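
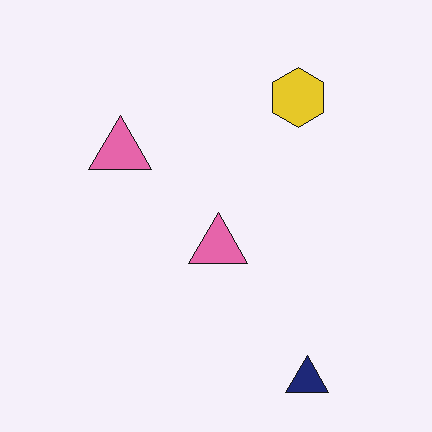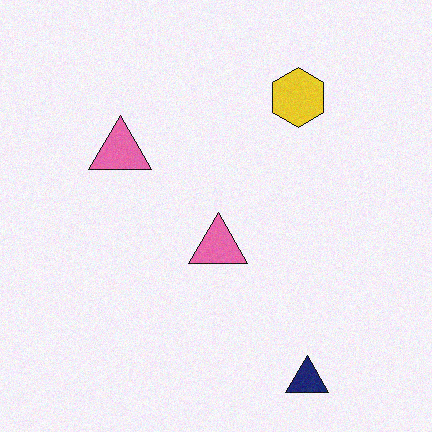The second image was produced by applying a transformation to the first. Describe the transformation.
The second image is the first degraded with light additive noise.

Random speckle covers the whole image, including the flat background.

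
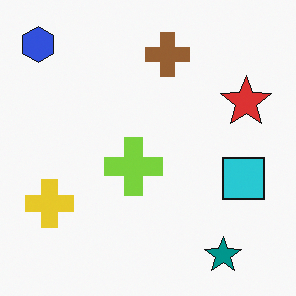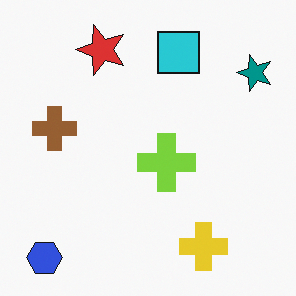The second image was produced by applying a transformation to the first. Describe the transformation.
The transformation is: rotated 90° counter-clockwise.

The blue hexagon sits in the top-left of the first image and the bottom-left of the second — consistent with a whole-image 90° counter-clockwise rotation.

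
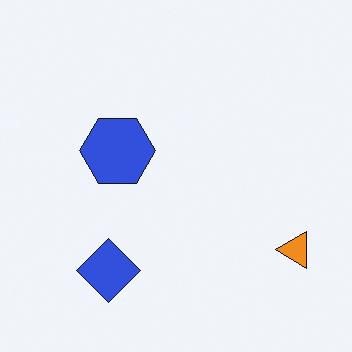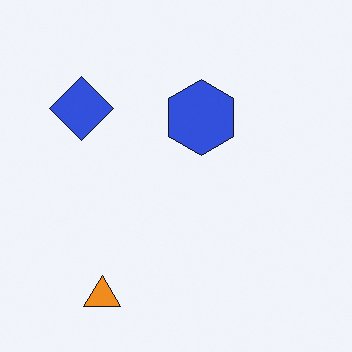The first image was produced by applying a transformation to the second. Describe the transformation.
Rotated 90° counter-clockwise.

The orange triangle sits in the bottom-left of the second image and the bottom-right of the first — consistent with a whole-image 90° counter-clockwise rotation.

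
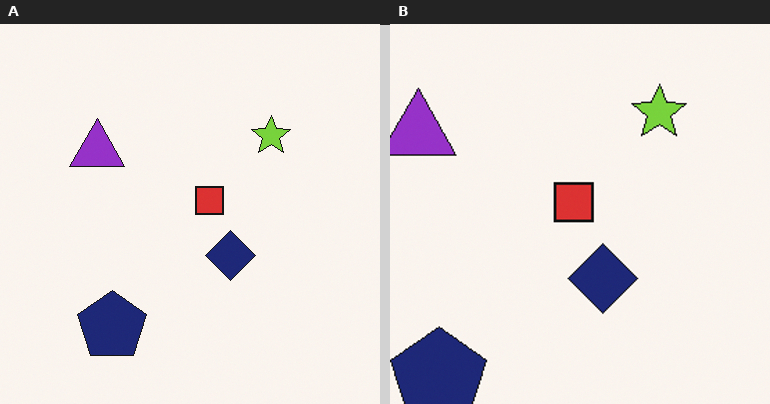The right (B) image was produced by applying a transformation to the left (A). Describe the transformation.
The image was cropped slightly and scaled back up.

The visible shapes are larger and the field of view is narrower; shapes near the original edges may be partly or wholly outside the frame — a crop-and-rescale.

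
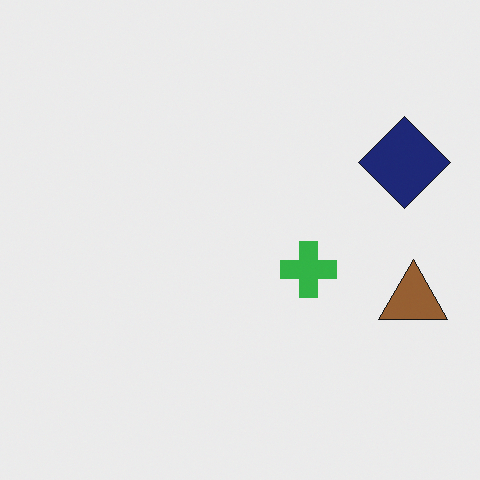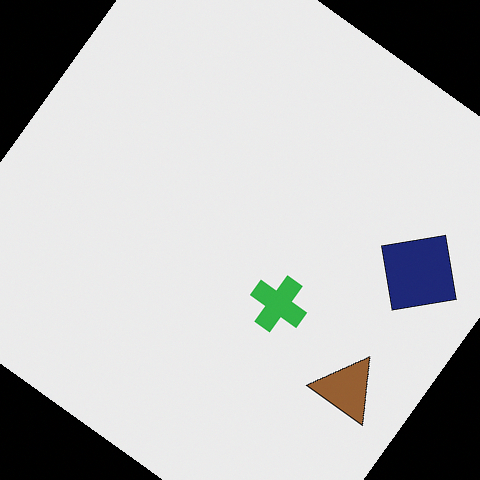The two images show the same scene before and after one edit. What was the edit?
The transformation is: rotated clockwise by a large amount — several tens of degrees.

Every shape is tilted by the same angle and the image corners show triangular fill wedges — a whole-image rotation by a non-right angle.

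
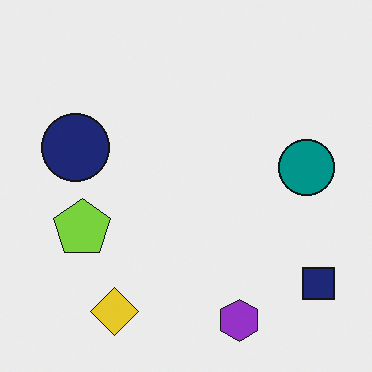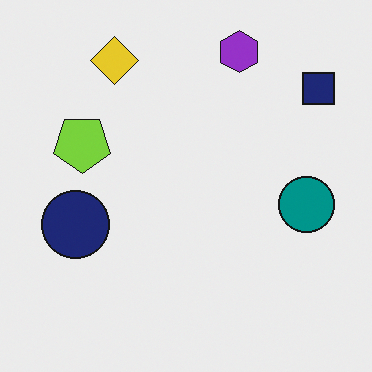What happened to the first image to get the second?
This is the original image flipped vertically (top ↔ bottom).

The purple hexagon is in the bottom of the first image and the top of the second — shapes on opposite sides of the horizontal midline have swapped in a mirror flip.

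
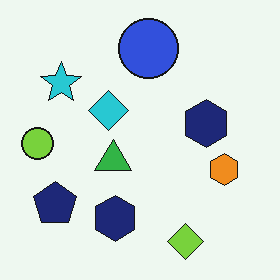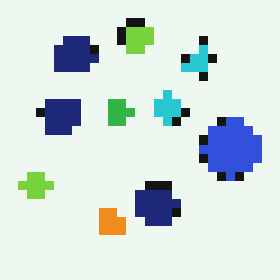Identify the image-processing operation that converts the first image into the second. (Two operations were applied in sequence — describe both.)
It was rotated 90° clockwise, then heavily pixelated into large blocks.

The lime diamond sits in the bottom of the first image and the left of the second — consistent with a whole-image 90° clockwise rotation. Shapes are reduced to large square blocks; fine edges and outlines are lost — a downscale-then-upscale (mosaic) effect.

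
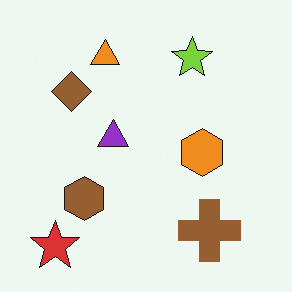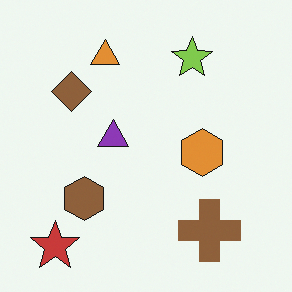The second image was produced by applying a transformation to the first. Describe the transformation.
The second image is the first slightly desaturated.

All colors are more muted and greyish — a global saturation change.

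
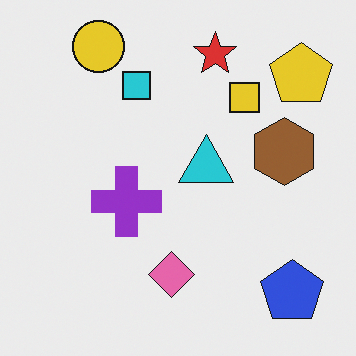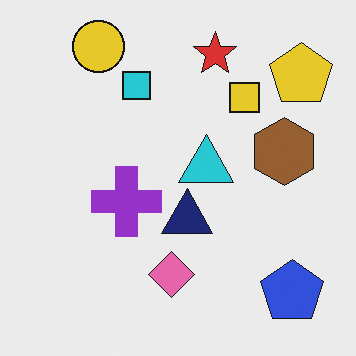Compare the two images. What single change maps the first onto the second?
The image was overlaid with an additional navy triangle.

A navy triangle appears in the second image that is absent from the first.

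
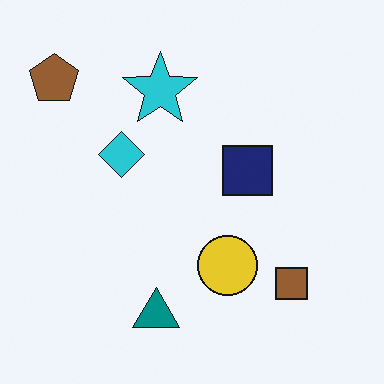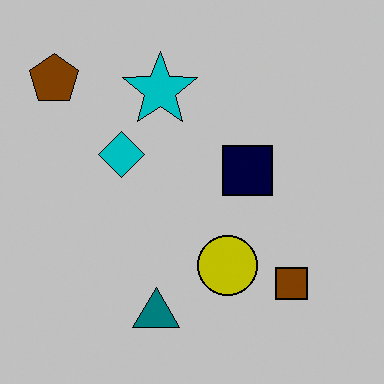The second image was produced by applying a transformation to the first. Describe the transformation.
The second image is the first heavily posterized to just a handful of flat colors.

Each flat color has snapped to a coarser quantized level — most visibly, the near-white background has dropped to a flat grey.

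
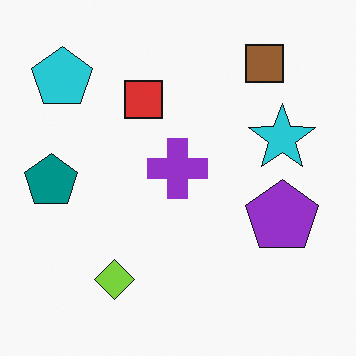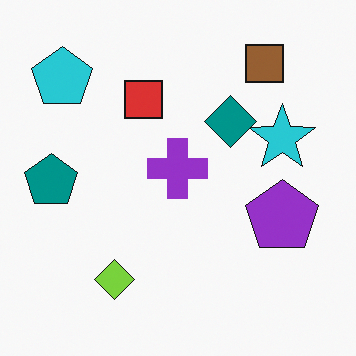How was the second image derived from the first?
The transformation is: overlaid with an additional teal diamond.

A teal diamond appears in the second image that is absent from the first.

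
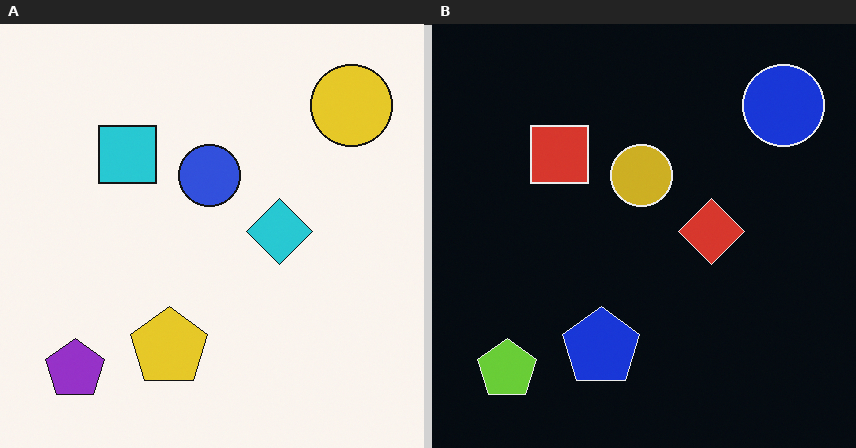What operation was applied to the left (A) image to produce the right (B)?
This is the original image color-inverted (negative).

The light background has become dark and every shape's color is its complement — a photographic negative.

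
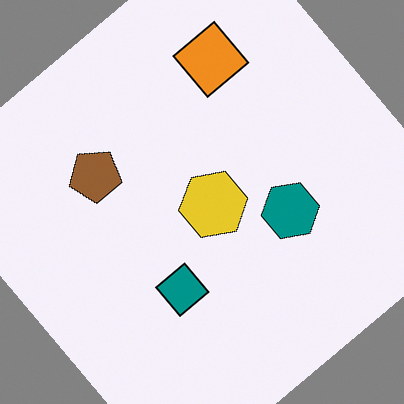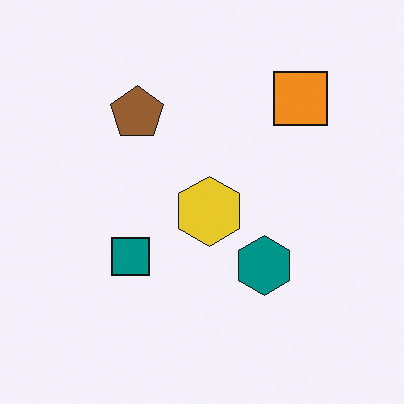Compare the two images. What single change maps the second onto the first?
The first image is the second rotated counter-clockwise by a large amount — several tens of degrees.

Every shape is tilted by the same angle and the image corners show triangular fill wedges — a whole-image rotation by a non-right angle.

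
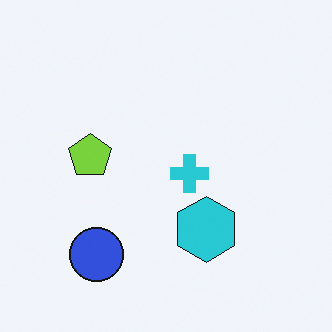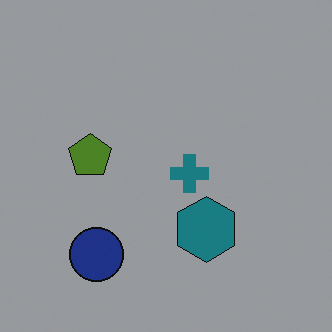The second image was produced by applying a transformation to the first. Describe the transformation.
The transformation is: noticeably darkened.

Every pixel — background and shapes alike — is uniformly darkened.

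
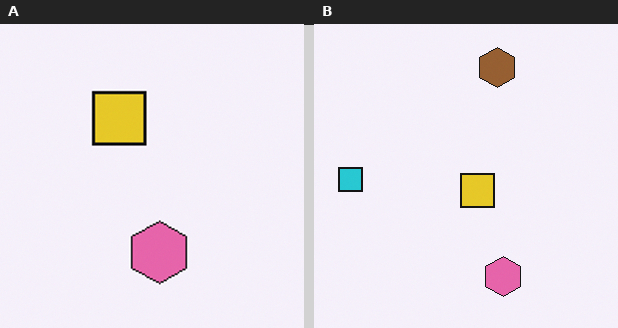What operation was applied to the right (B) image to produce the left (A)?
It was cropped slightly and scaled back up.

The visible shapes are larger and the field of view is narrower; shapes near the original edges may be partly or wholly outside the frame — a crop-and-rescale.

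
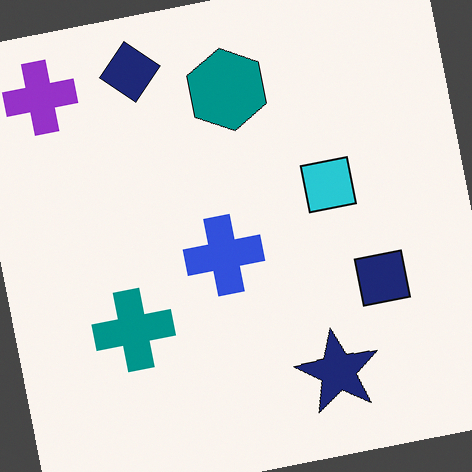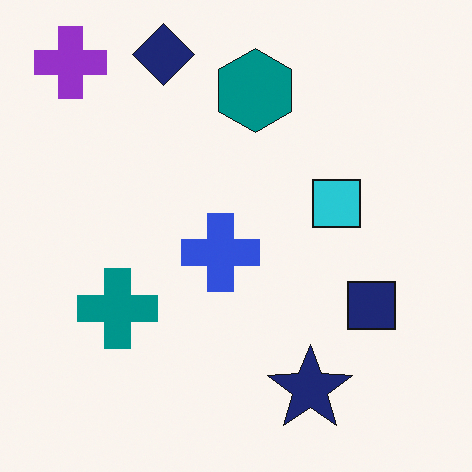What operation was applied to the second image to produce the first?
The image was rotated counter-clockwise by a few degrees.

Every shape is tilted by the same angle and the image corners show triangular fill wedges — a whole-image rotation by a non-right angle.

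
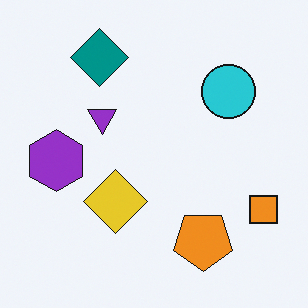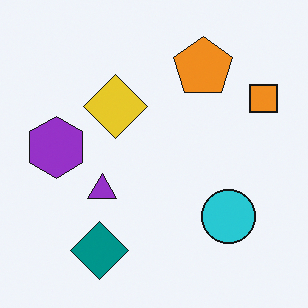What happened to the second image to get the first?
The image was flipped vertically (top ↔ bottom).

The teal diamond is in the bottom-left of the second image and the top-left of the first — shapes on opposite sides of the horizontal midline have swapped in a mirror flip.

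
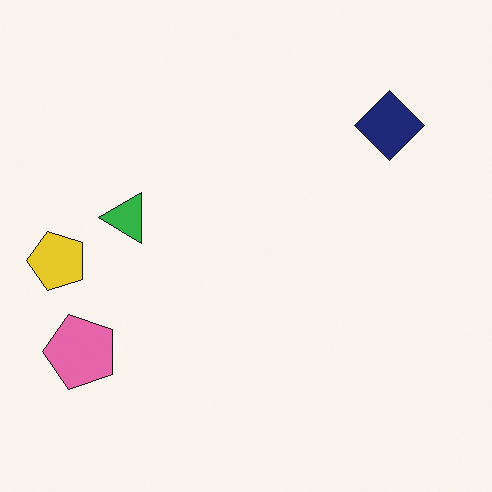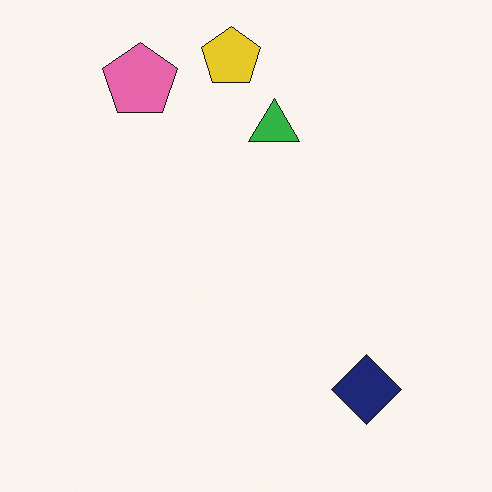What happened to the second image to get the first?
It was rotated 90° counter-clockwise.

The pink pentagon sits in the top-left of the second image and the bottom-left of the first — consistent with a whole-image 90° counter-clockwise rotation.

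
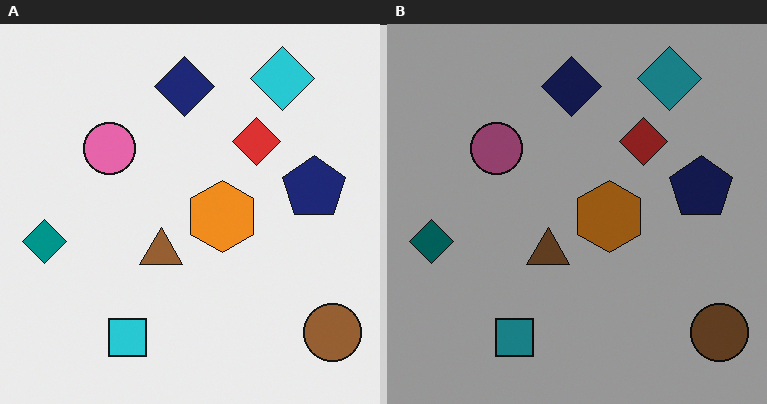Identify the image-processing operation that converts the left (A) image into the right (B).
Substantially darkened.

Every pixel — background and shapes alike — is uniformly darkened.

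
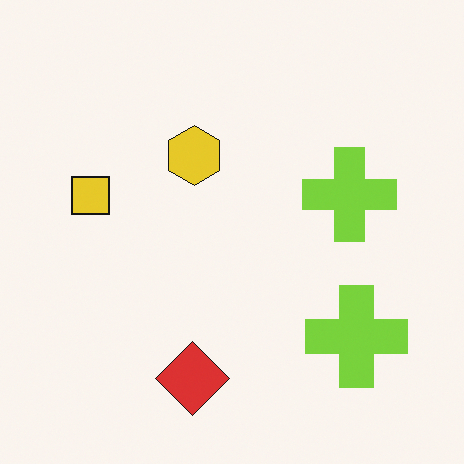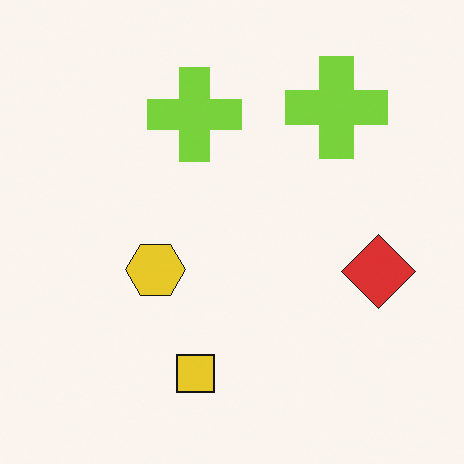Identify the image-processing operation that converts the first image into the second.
Rotated 90° counter-clockwise.

The red diamond sits in the bottom of the first image and the right of the second — consistent with a whole-image 90° counter-clockwise rotation.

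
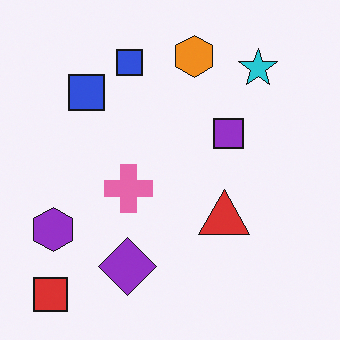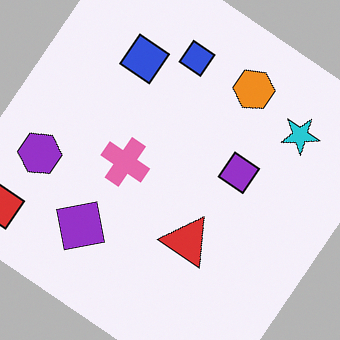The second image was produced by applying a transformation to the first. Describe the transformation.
Rotated clockwise by a large amount — several tens of degrees.

Every shape is tilted by the same angle and the image corners show triangular fill wedges — a whole-image rotation by a non-right angle.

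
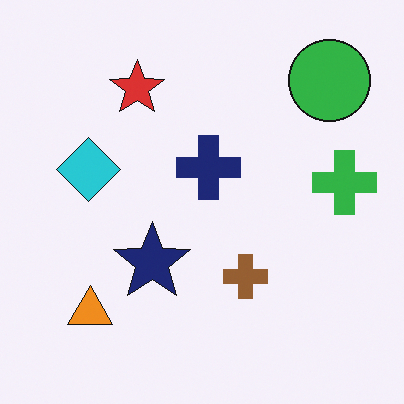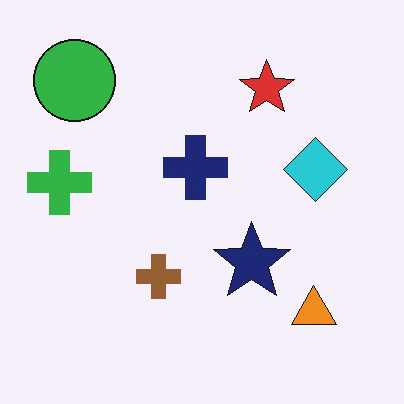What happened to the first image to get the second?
The transformation is: flipped horizontally (left ↔ right).

The green cross is in the right of the first image and the left of the second — shapes on opposite sides of the vertical midline have swapped in a mirror flip.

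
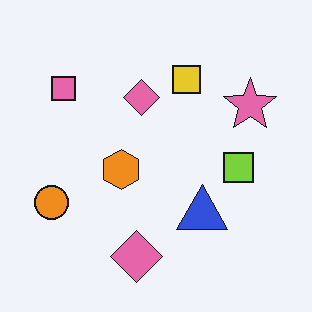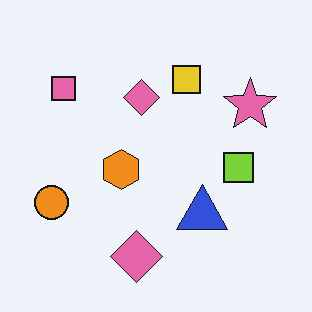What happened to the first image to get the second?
Given moderate JPEG compression.

Blocky 8×8 compression artifacts appear around shape edges and the flat background shows ringing — characteristic JPEG degradation.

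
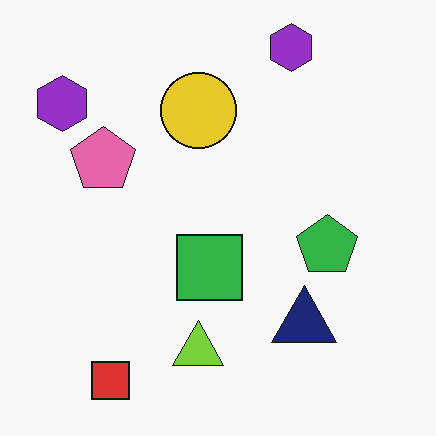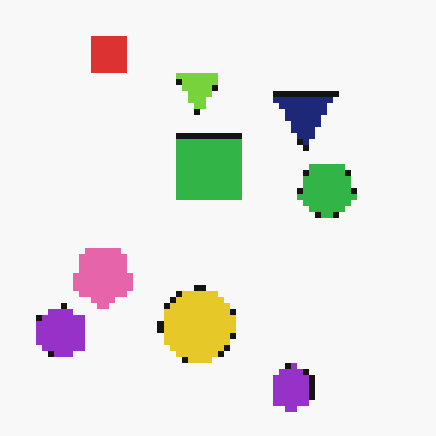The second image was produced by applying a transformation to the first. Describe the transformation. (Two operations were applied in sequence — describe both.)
The transformation is: flipped vertically (top ↔ bottom), then moderately pixelated.

The red square is in the bottom-left of the first image and the top-left of the second — shapes on opposite sides of the horizontal midline have swapped in a mirror flip. Shapes are reduced to large square blocks; fine edges and outlines are lost — a downscale-then-upscale (mosaic) effect.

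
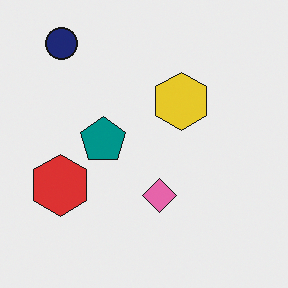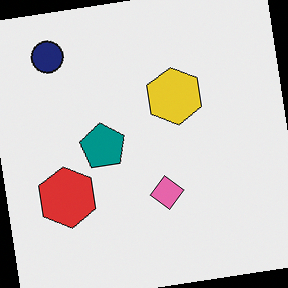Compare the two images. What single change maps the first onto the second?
It was rotated counter-clockwise by a few degrees.

Every shape is tilted by the same angle and the image corners show triangular fill wedges — a whole-image rotation by a non-right angle.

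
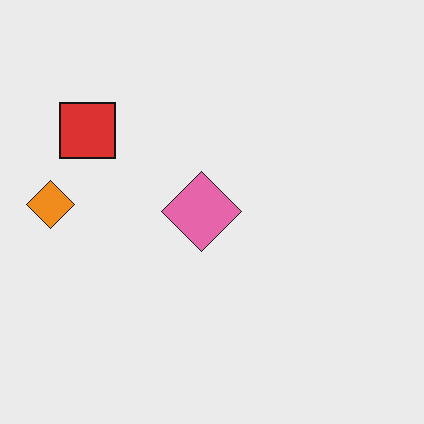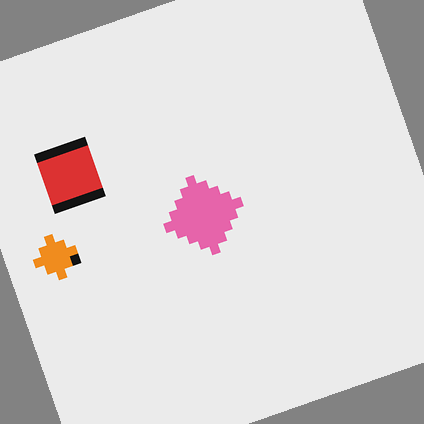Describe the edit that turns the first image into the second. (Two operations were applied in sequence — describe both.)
Heavily pixelated into large blocks, then rotated counter-clockwise by a moderate amount.

Shapes are reduced to large square blocks; fine edges and outlines are lost — a downscale-then-upscale (mosaic) effect. Every shape is tilted by the same angle and the image corners show triangular fill wedges — a whole-image rotation by a non-right angle.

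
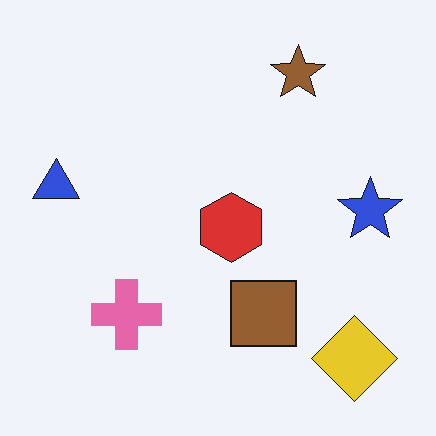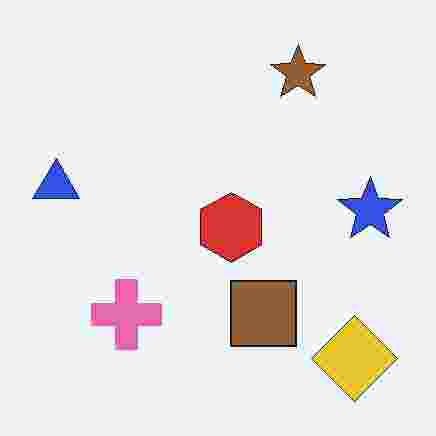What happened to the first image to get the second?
The second image is the first heavily JPEG-compressed with obvious blocking artifacts.

Blocky 8×8 compression artifacts appear around shape edges and the flat background shows ringing — characteristic JPEG degradation.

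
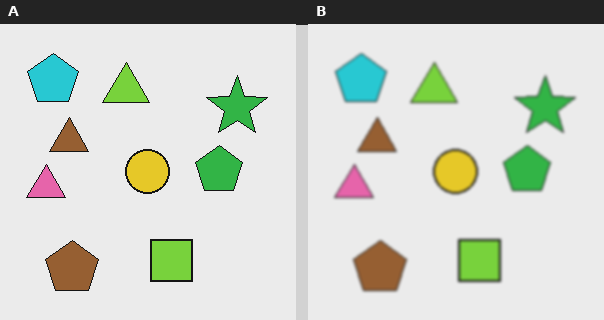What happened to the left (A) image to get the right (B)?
The right (B) image is the left (A) given a subtle gaussian blur.

Shape edges and outlines are uniformly softened across the whole image.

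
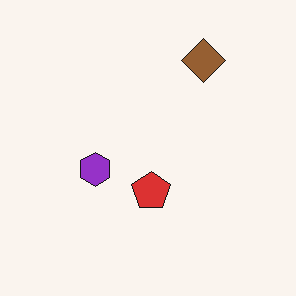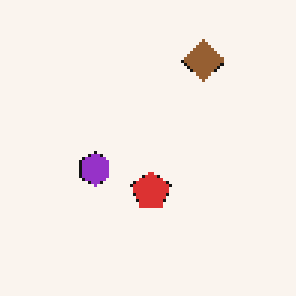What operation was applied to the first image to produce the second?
Lightly pixelated (a mild mosaic effect).

Shapes are reduced to large square blocks; fine edges and outlines are lost — a downscale-then-upscale (mosaic) effect.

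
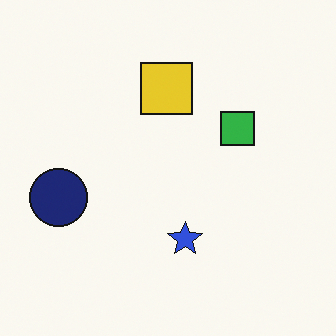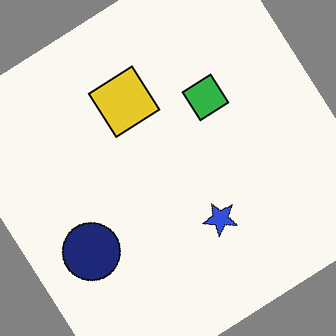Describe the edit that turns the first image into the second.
Rotated counter-clockwise by a large amount — several tens of degrees.

Every shape is tilted by the same angle and the image corners show triangular fill wedges — a whole-image rotation by a non-right angle.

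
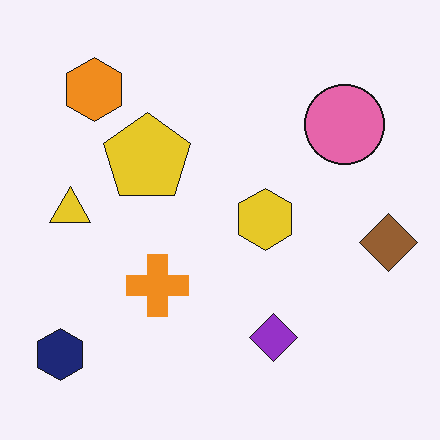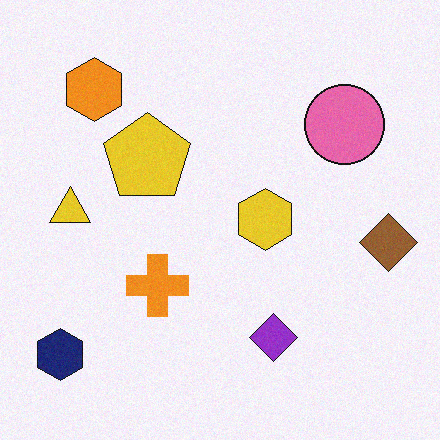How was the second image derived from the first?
The transformation is: degraded with subtle gaussian noise.

Random speckle covers the whole image, including the flat background.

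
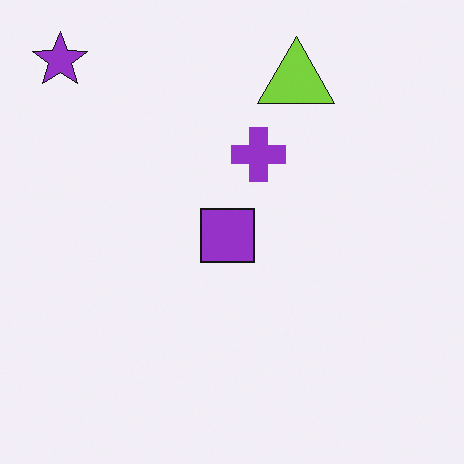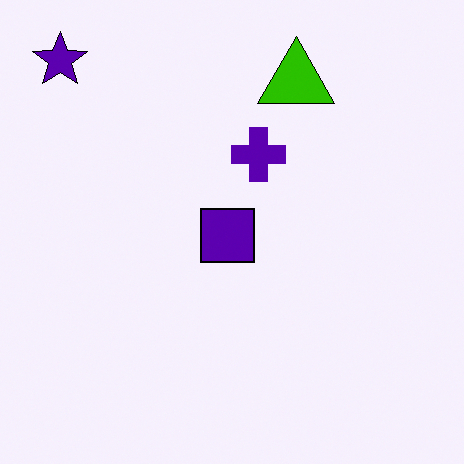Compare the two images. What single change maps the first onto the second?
This is the original image given much higher contrast.

Tones are pushed away from mid-grey across the whole image — a global contrast change.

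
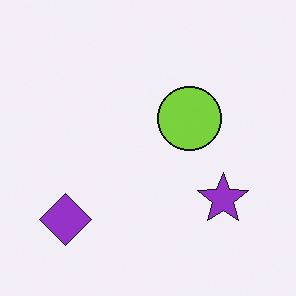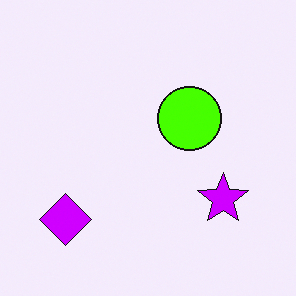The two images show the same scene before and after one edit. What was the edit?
The image was heavily oversaturated.

All colors are more vivid — a global saturation change.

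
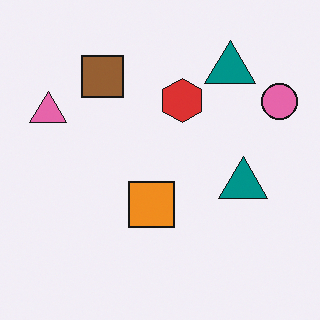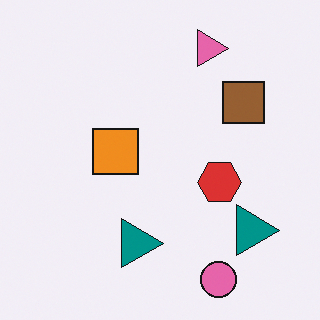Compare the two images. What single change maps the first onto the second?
The image was rotated 90° clockwise.

The pink circle sits in the top-right of the first image and the bottom-right of the second — consistent with a whole-image 90° clockwise rotation.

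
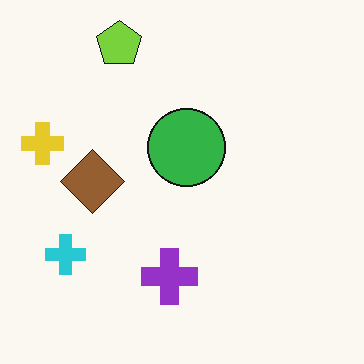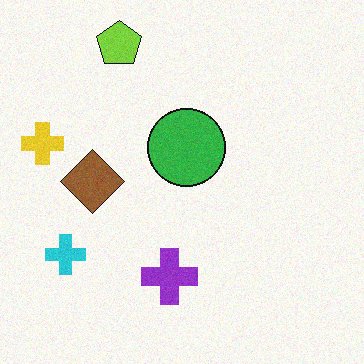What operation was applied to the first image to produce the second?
The second image is the first degraded with a light layer of grain.

Random speckle covers the whole image, including the flat background.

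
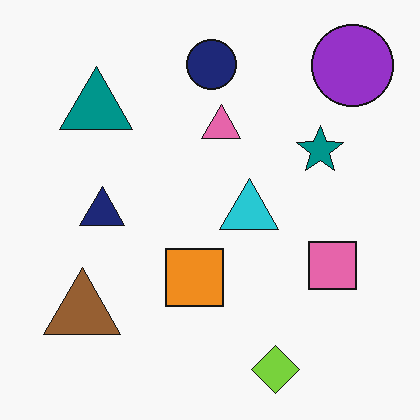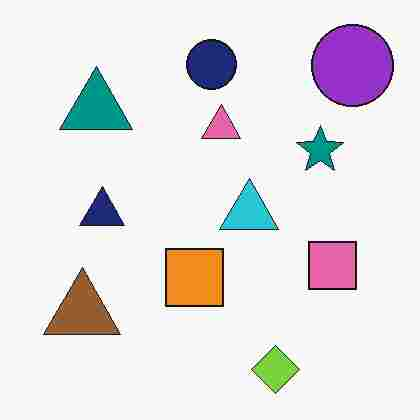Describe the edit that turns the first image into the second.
Degraded with heavy JPEG compression.

Blocky 8×8 compression artifacts appear around shape edges and the flat background shows ringing — characteristic JPEG degradation.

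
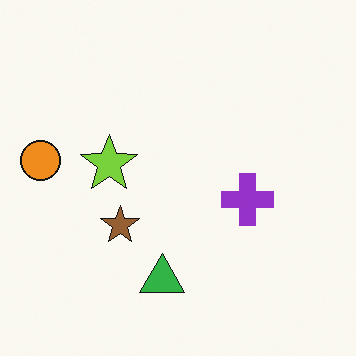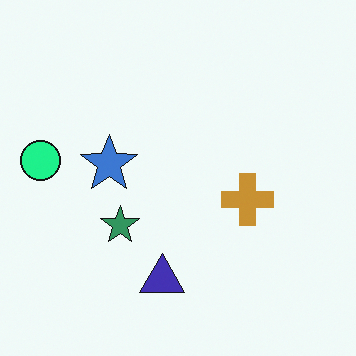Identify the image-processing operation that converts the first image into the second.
The image was hue-shifted by a moderate amount.

Every shape's color has rotated by the same amount around the hue wheel — a uniform hue shift.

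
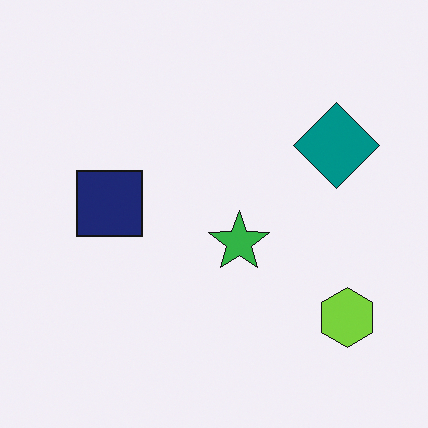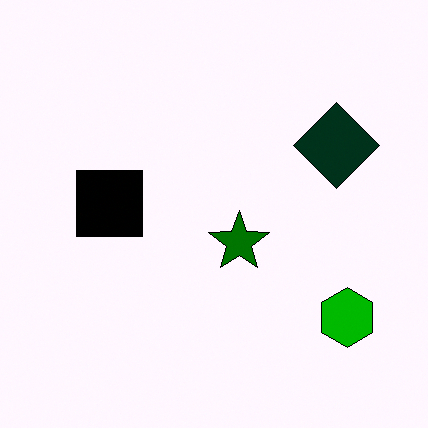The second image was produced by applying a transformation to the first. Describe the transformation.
The image was given much higher contrast.

Tones are pushed away from mid-grey across the whole image — a global contrast change.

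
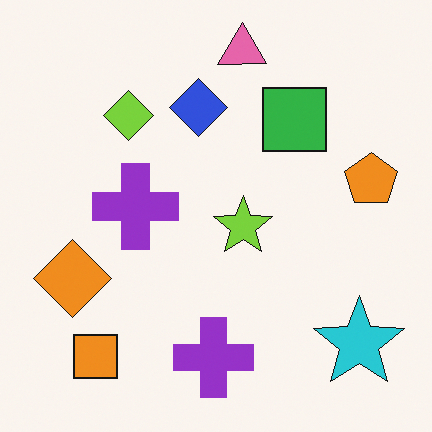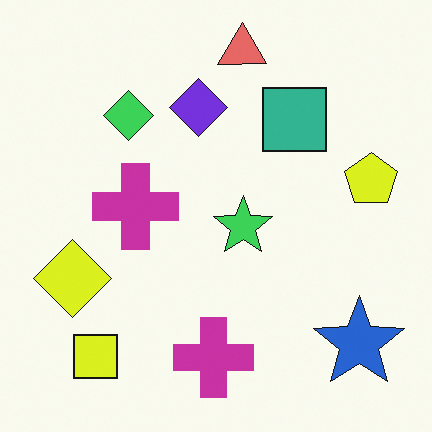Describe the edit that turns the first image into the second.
The image was hue-shifted slightly.

Every shape's color has rotated by the same amount around the hue wheel — a uniform hue shift.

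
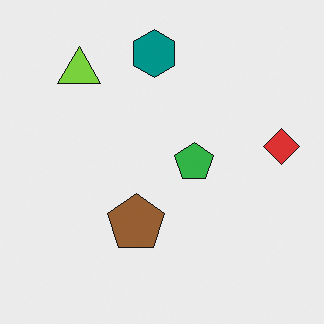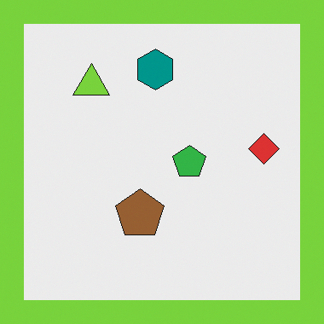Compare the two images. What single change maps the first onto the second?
The transformation is: framed with a lime border.

A solid lime frame runs around the edge of the second image, with the content slightly shrunk inside it.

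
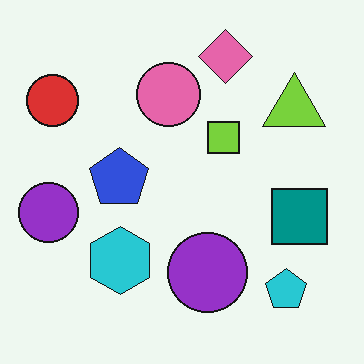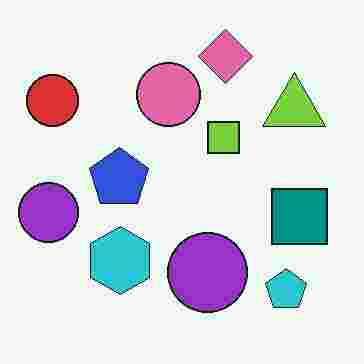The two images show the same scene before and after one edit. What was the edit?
Heavily JPEG-compressed with obvious blocking artifacts.

Blocky 8×8 compression artifacts appear around shape edges and the flat background shows ringing — characteristic JPEG degradation.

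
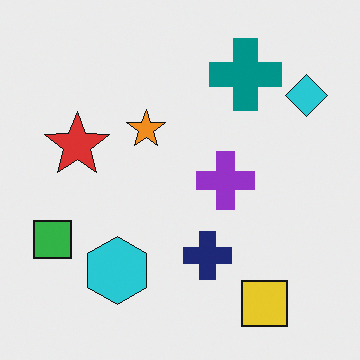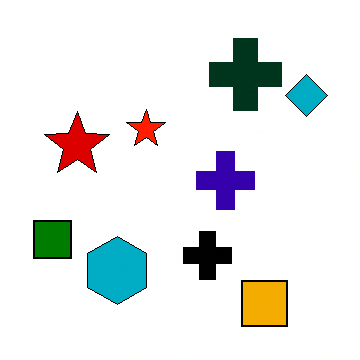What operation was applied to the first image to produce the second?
Boosted in contrast.

Tones are pushed away from mid-grey across the whole image — a global contrast change.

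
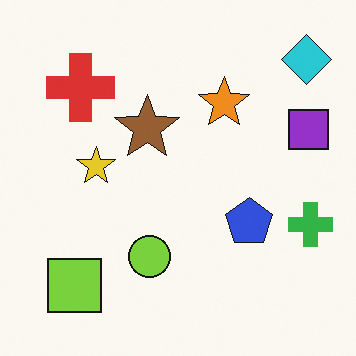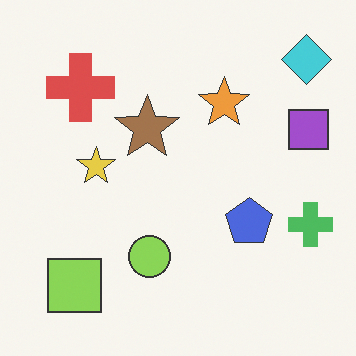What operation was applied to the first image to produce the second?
Given slightly reduced contrast.

Tones are pushed toward mid-grey across the whole image — a global contrast change.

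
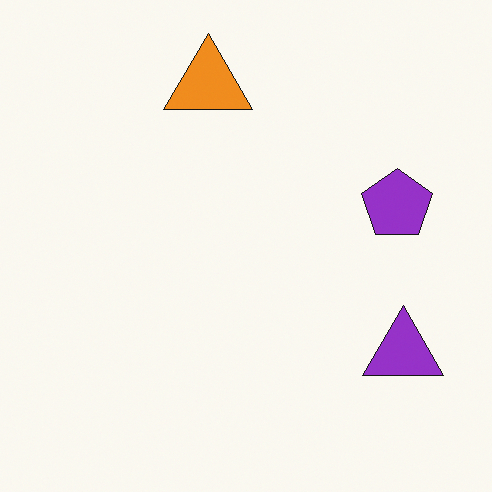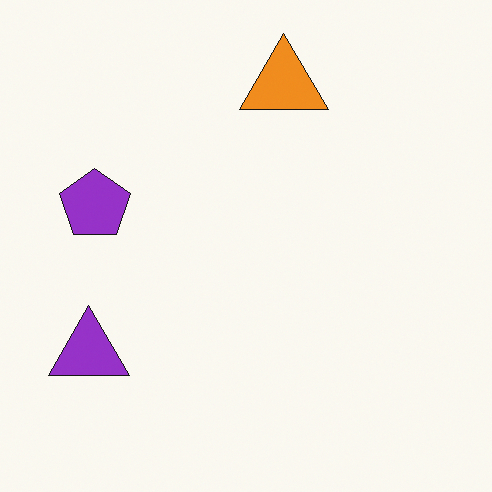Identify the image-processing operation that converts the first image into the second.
This is the original image flipped horizontally (left ↔ right).

The purple triangle is in the bottom-right of the first image and the bottom-left of the second — shapes on opposite sides of the vertical midline have swapped in a mirror flip.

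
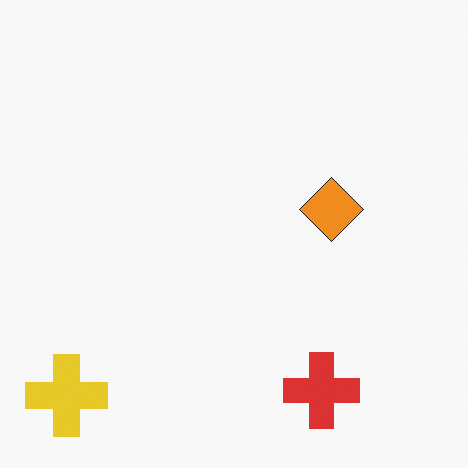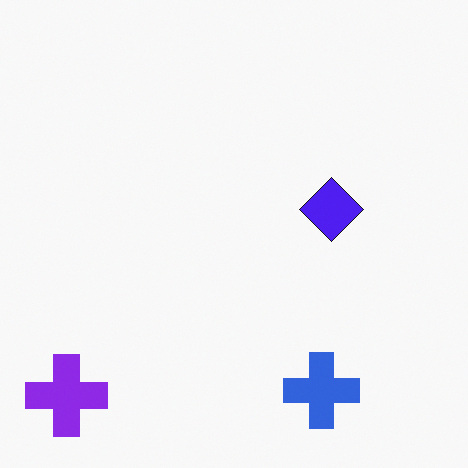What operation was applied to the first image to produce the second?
The image was hue-shifted by a large amount.

Every shape's color has rotated by the same amount around the hue wheel — a uniform hue shift.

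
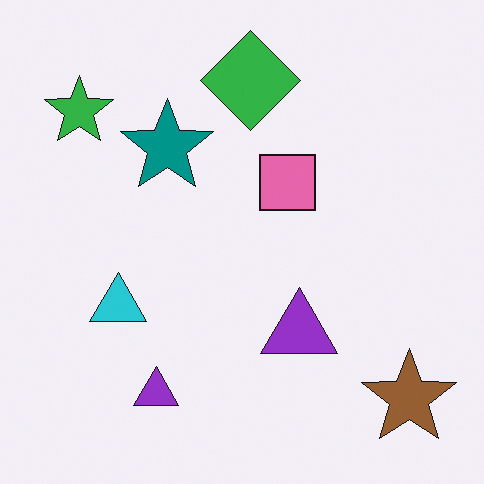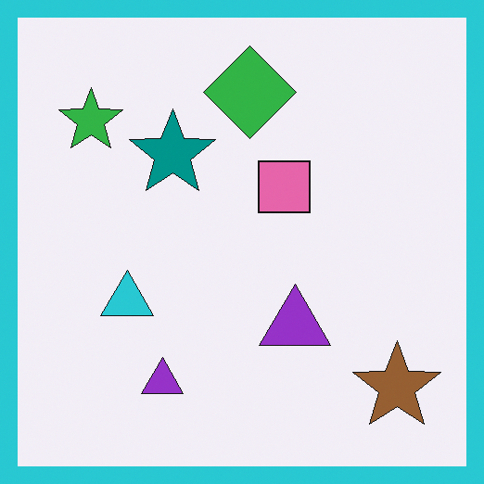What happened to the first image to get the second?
The image was framed with a cyan border.

A solid cyan frame runs around the edge of the second image, with the content slightly shrunk inside it.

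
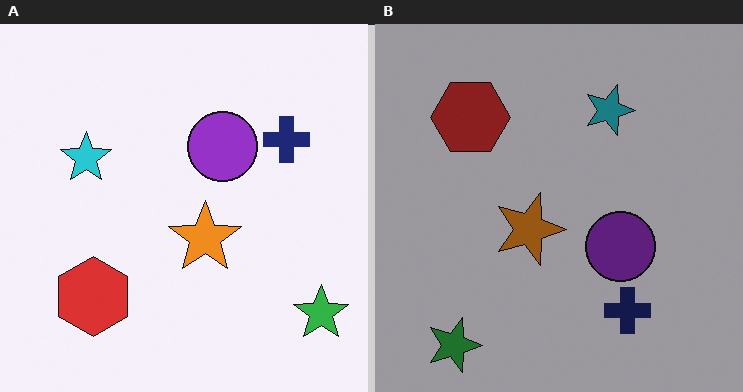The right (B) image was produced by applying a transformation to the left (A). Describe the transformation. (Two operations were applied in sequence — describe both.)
The image was noticeably darkened, then rotated 90° clockwise.

Every pixel — background and shapes alike — is uniformly darkened. The green star sits in the bottom-right of the left (A) image and the bottom-left of the right (B) — consistent with a whole-image 90° clockwise rotation.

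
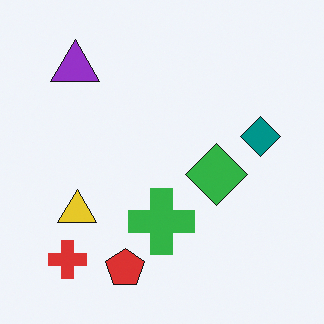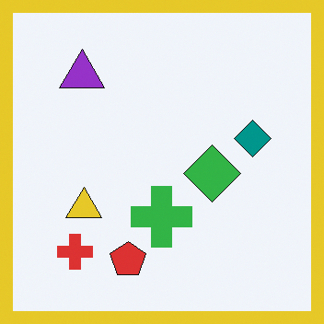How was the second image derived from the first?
This is the original image framed with a yellow border.

A solid yellow frame runs around the edge of the second image, with the content slightly shrunk inside it.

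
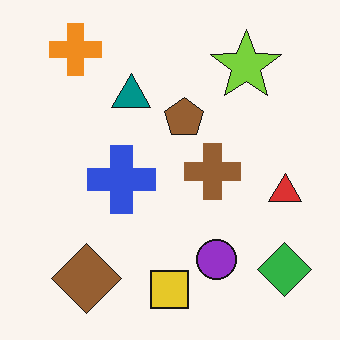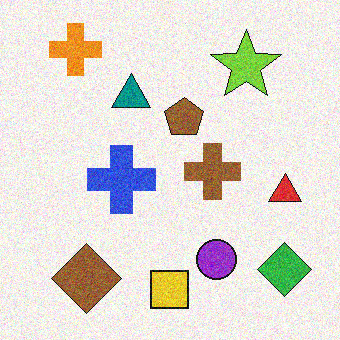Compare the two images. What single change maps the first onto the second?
Degraded with visible gaussian noise.

Random speckle covers the whole image, including the flat background.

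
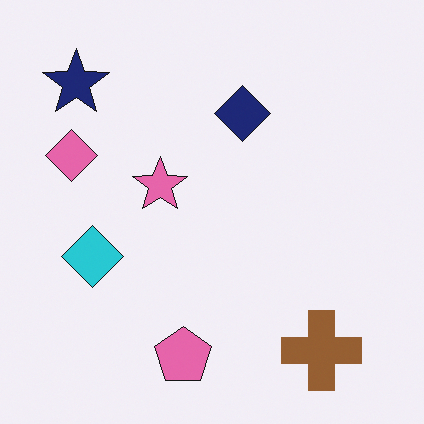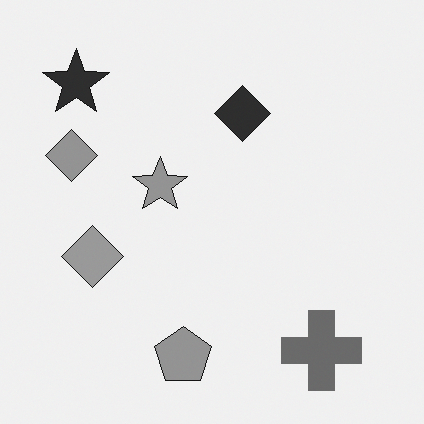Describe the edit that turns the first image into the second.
This is the original image converted to grayscale.

All color is removed — every shape is now a shade of grey.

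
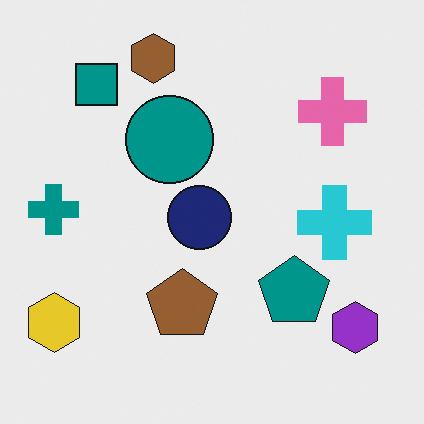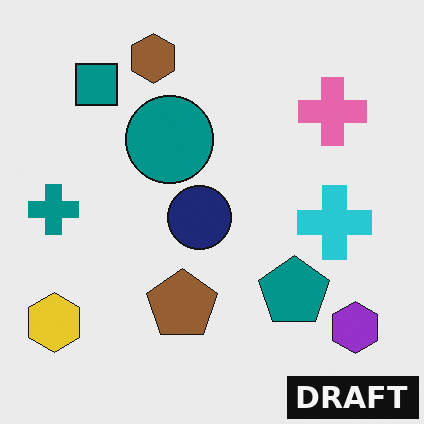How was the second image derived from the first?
The second image is the first watermarked with the text "DRAFT" in the lower-right corner.

A dark label reading "DRAFT" appears in the lower-right corner.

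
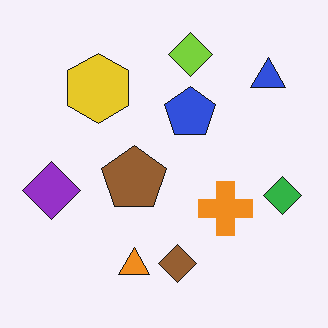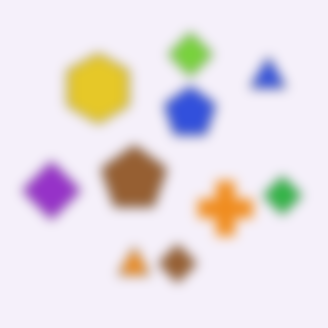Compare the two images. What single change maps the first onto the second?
Strongly gaussian-blurred.

Shape edges and outlines are uniformly softened across the whole image.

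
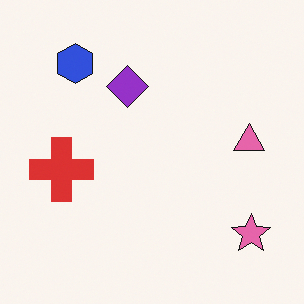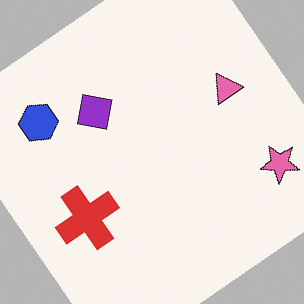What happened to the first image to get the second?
Rotated counter-clockwise by a large amount — several tens of degrees.

Every shape is tilted by the same angle and the image corners show triangular fill wedges — a whole-image rotation by a non-right angle.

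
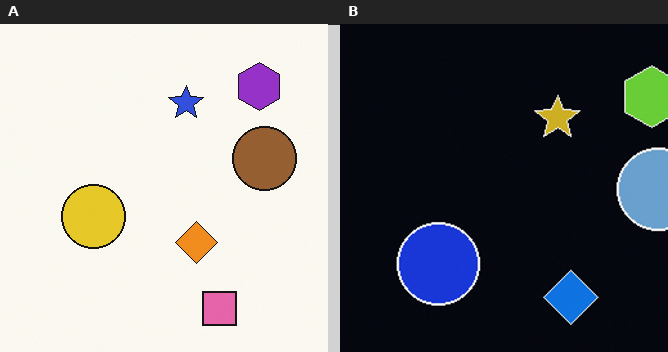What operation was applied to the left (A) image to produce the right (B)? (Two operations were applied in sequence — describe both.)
It was color-inverted (negative), then cropped to a modestly smaller region and rescaled.

The light background has become dark and every shape's color is its complement — a photographic negative. The visible shapes are larger and the field of view is narrower; shapes near the original edges may be partly or wholly outside the frame — a crop-and-rescale.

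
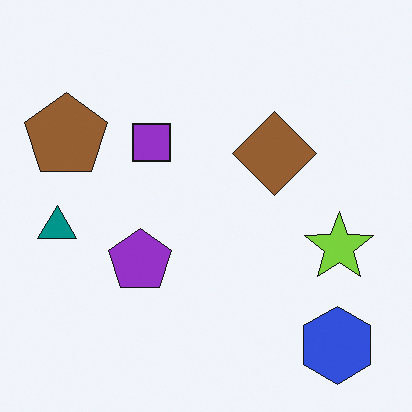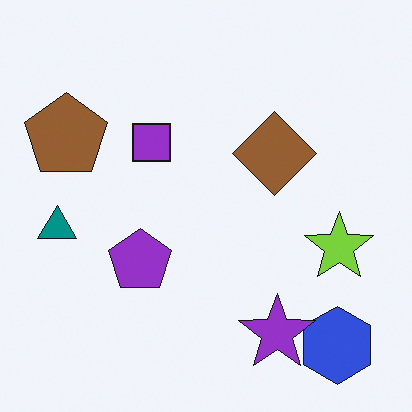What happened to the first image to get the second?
The second image is the first overlaid with an additional purple star.

A purple star appears in the second image that is absent from the first.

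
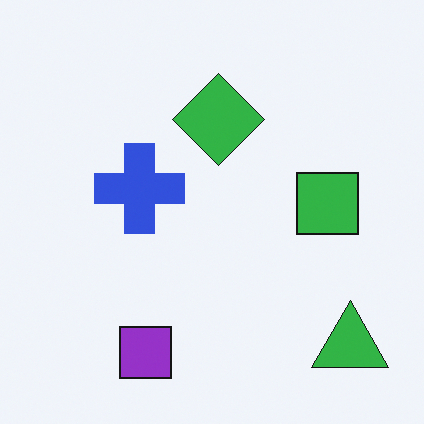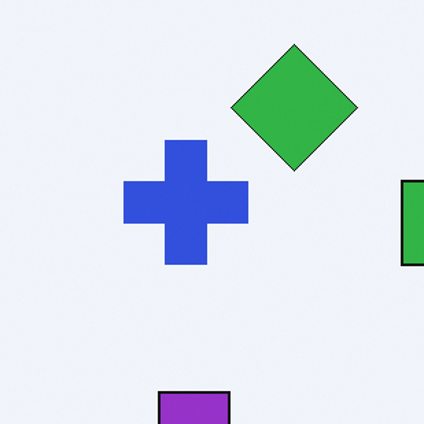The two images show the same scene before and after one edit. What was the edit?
The transformation is: cropped to a modestly smaller region and rescaled.

The visible shapes are larger and the field of view is narrower; shapes near the original edges may be partly or wholly outside the frame — a crop-and-rescale.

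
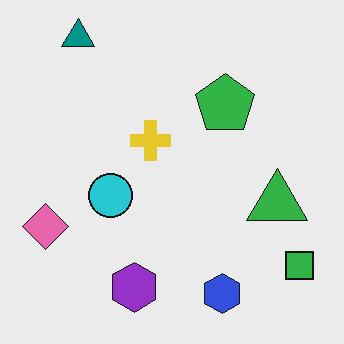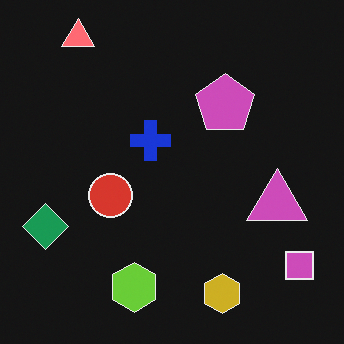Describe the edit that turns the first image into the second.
The image was color-inverted (negative).

The light background has become dark and every shape's color is its complement — a photographic negative.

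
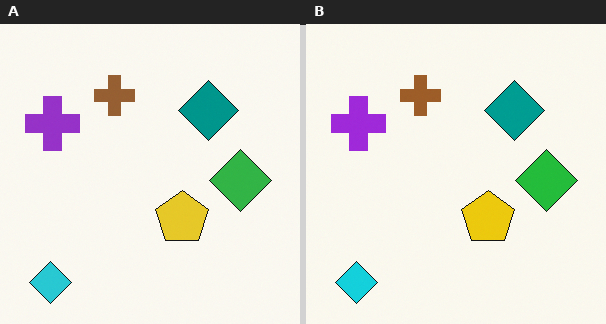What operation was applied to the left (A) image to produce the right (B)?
It was slightly oversaturated.

All colors are more vivid — a global saturation change.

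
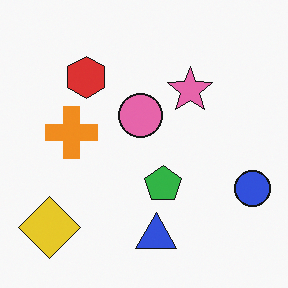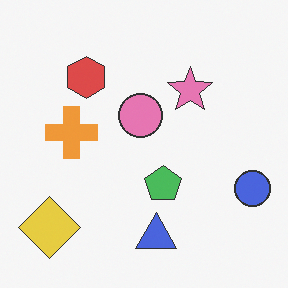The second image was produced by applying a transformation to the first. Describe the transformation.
The transformation is: given slightly reduced contrast.

Tones are pushed toward mid-grey across the whole image — a global contrast change.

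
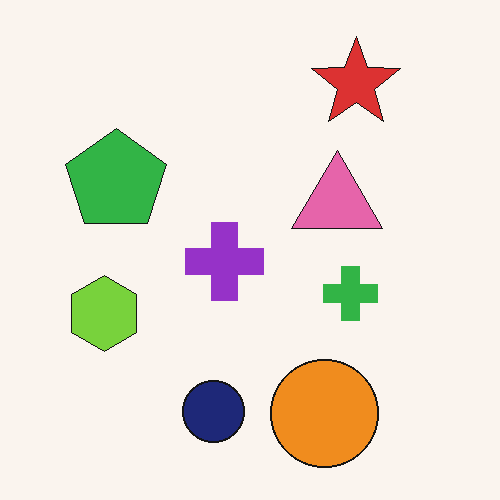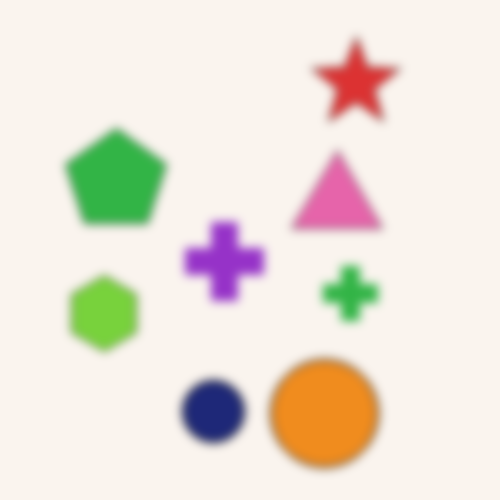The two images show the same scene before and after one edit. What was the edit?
Heavily blurred.

Shape edges and outlines are uniformly softened across the whole image.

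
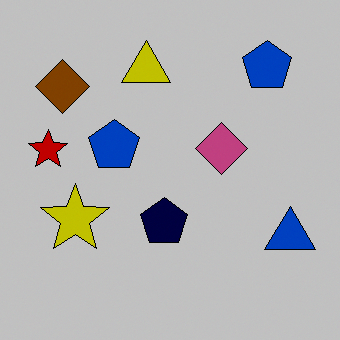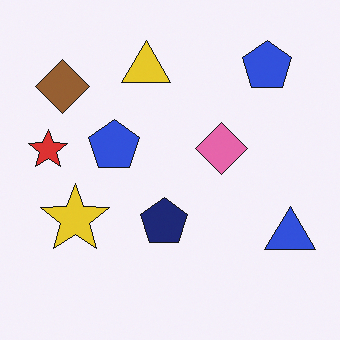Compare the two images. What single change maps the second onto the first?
The transformation is: heavily posterized to just a handful of flat colors.

Each flat color has snapped to a coarser quantized level — most visibly, the near-white background has dropped to a flat grey.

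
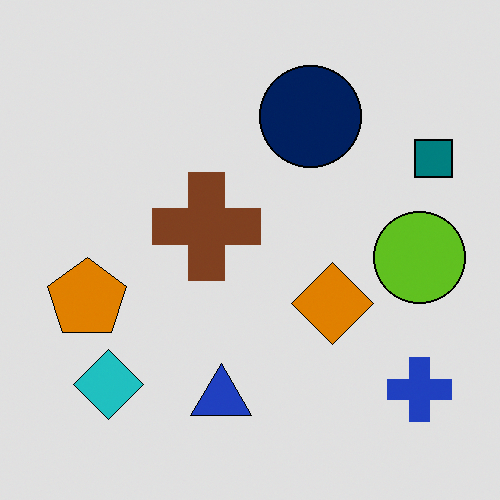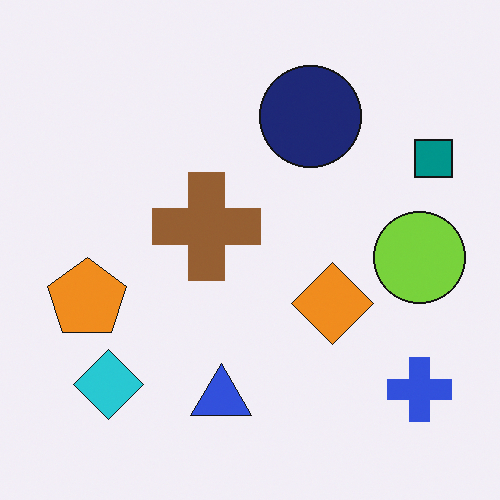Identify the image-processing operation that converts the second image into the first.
The transformation is: moderately posterized.

Each flat color has snapped to a coarser quantized level — most visibly, the near-white background has dropped to a flat grey.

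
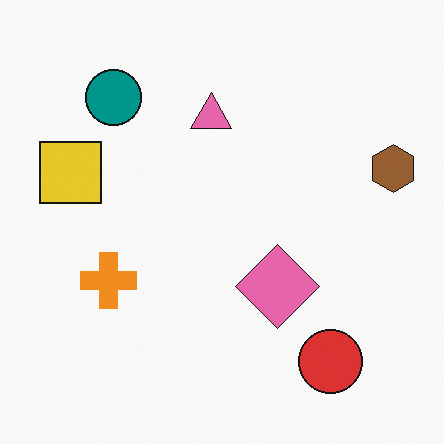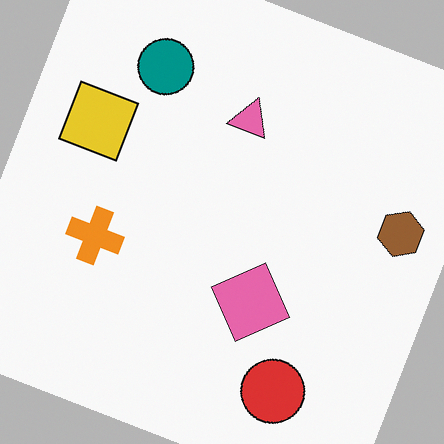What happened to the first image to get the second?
This is the original image rotated clockwise by a clearly visible amount.

Every shape is tilted by the same angle and the image corners show triangular fill wedges — a whole-image rotation by a non-right angle.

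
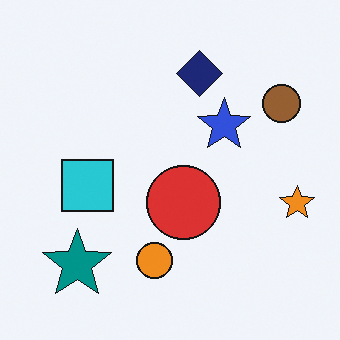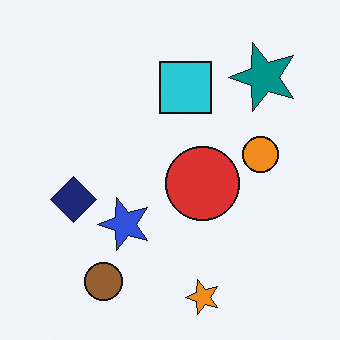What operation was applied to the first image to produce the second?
This is the original image transposed (reflected across the top-left ↔ bottom-right diagonal).

Shapes have swapped their row and column positions — what was in the top-right is now in the bottom-left — a diagonal reflection.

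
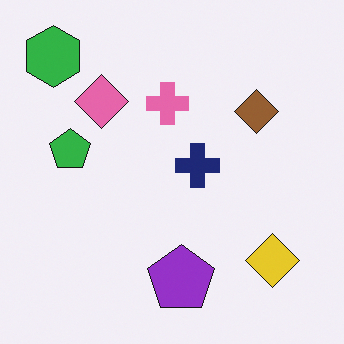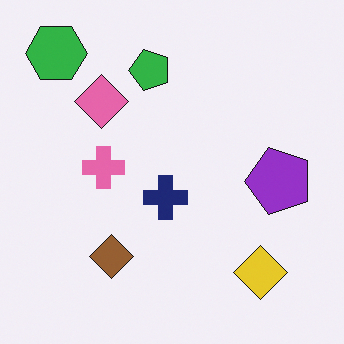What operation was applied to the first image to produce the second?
This is the original image transposed (reflected across the top-left ↔ bottom-right diagonal).

Shapes have swapped their row and column positions — what was in the top-right is now in the bottom-left — a diagonal reflection.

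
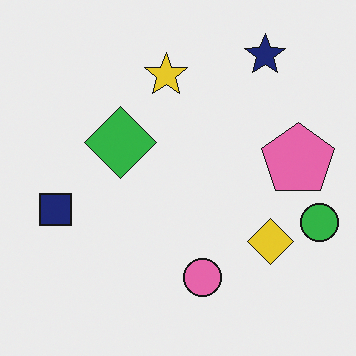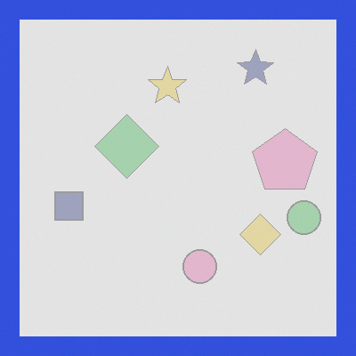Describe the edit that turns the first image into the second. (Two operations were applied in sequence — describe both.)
It was washed out (contrast reduced), then framed with a blue border.

Tones are pushed toward mid-grey across the whole image — a global contrast change. A solid blue frame runs around the edge of the second image, with the content slightly shrunk inside it.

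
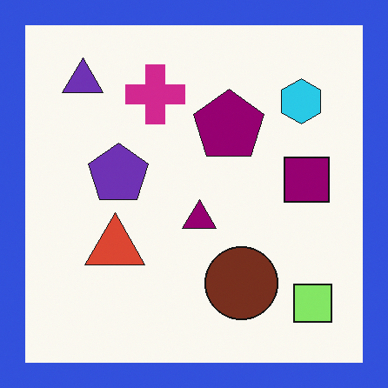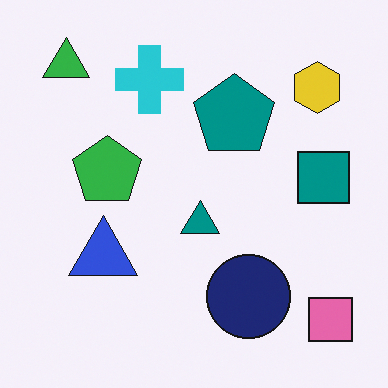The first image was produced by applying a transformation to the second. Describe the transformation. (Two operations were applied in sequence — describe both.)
The image was hue-shifted through roughly a third of the color wheel, then framed with a blue border.

Every shape's color has rotated by the same amount around the hue wheel — a uniform hue shift. A solid blue frame runs around the edge of the first image, with the content slightly shrunk inside it.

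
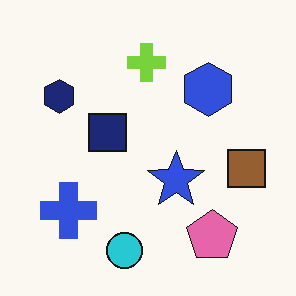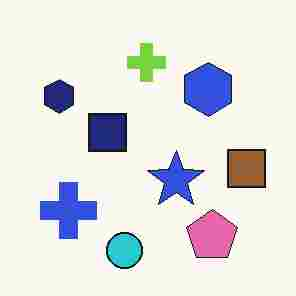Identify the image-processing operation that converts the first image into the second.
It was heavily JPEG-compressed with obvious blocking artifacts.

Blocky 8×8 compression artifacts appear around shape edges and the flat background shows ringing — characteristic JPEG degradation.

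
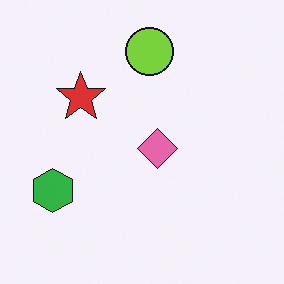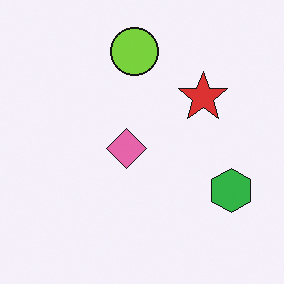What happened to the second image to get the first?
Flipped horizontally (left ↔ right).

The green hexagon is in the bottom-right of the second image and the bottom-left of the first — shapes on opposite sides of the vertical midline have swapped in a mirror flip.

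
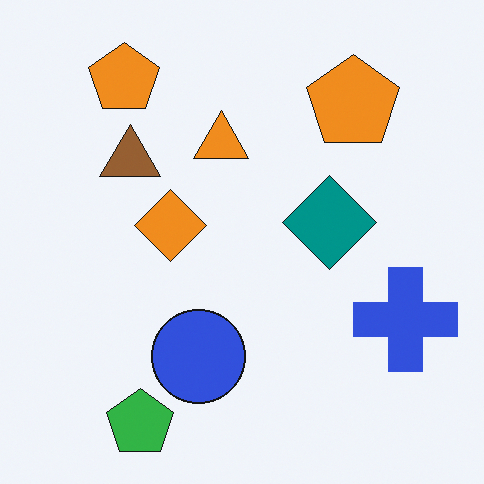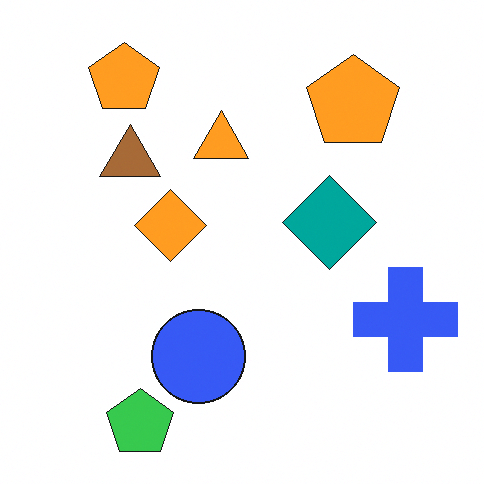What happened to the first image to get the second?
It was brightened a little.

Every pixel — background and shapes alike — is uniformly brightened.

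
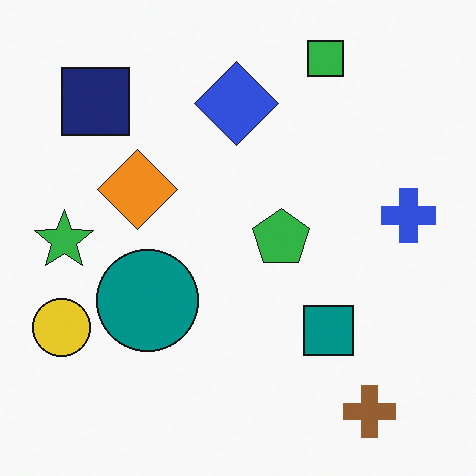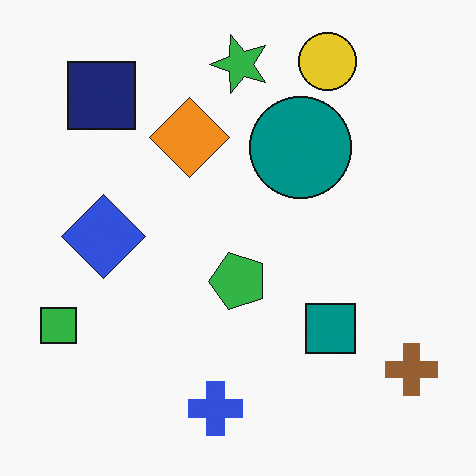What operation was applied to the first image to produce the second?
The second image is the first transposed (reflected across the top-left ↔ bottom-right diagonal).

Shapes have swapped their row and column positions — what was in the top-right is now in the bottom-left — a diagonal reflection.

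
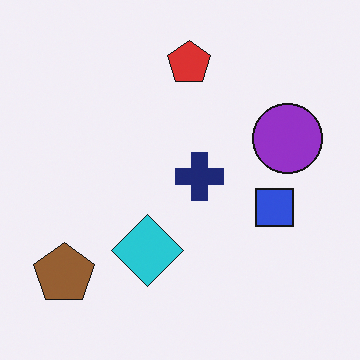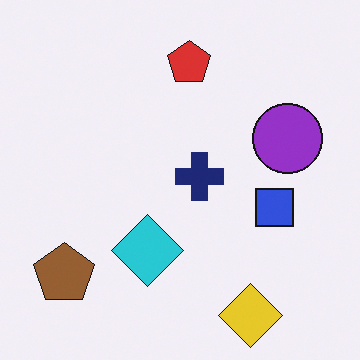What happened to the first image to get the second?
Overlaid with an additional yellow diamond.

A yellow diamond appears in the second image that is absent from the first.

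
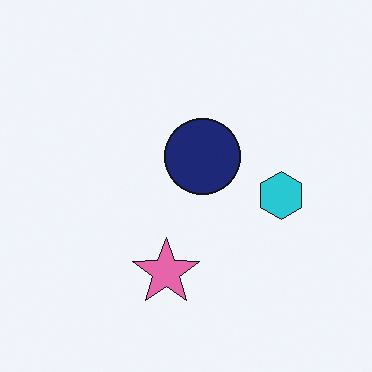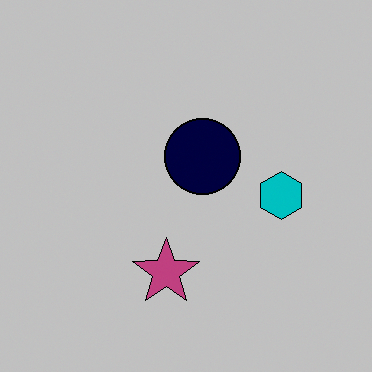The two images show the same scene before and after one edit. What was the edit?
The transformation is: aggressively posterized.

Each flat color has snapped to a coarser quantized level — most visibly, the near-white background has dropped to a flat grey.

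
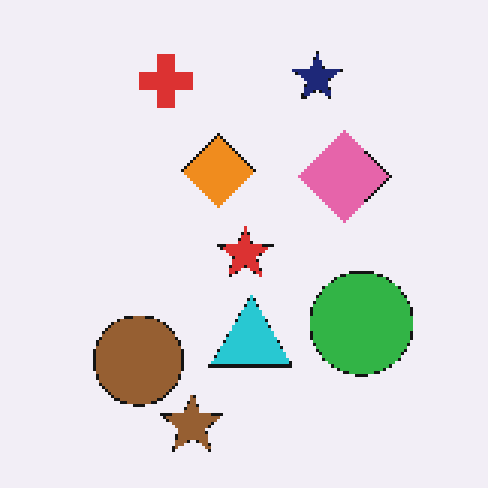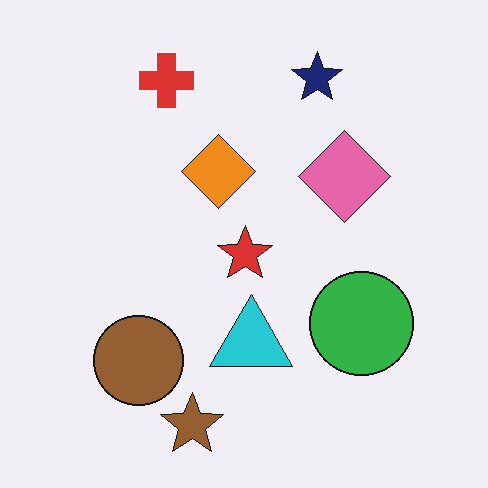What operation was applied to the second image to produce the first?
This is the original image lightly pixelated (a mild mosaic effect).

Shapes are reduced to large square blocks; fine edges and outlines are lost — a downscale-then-upscale (mosaic) effect.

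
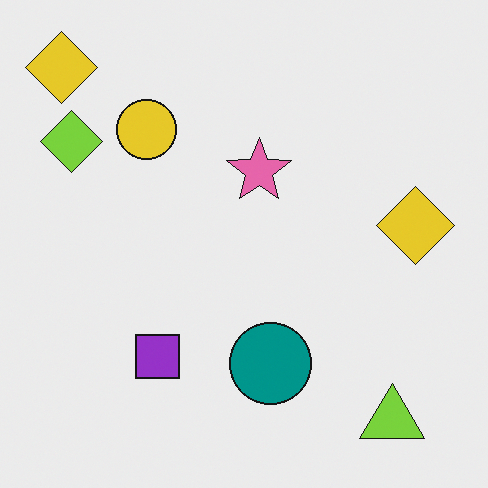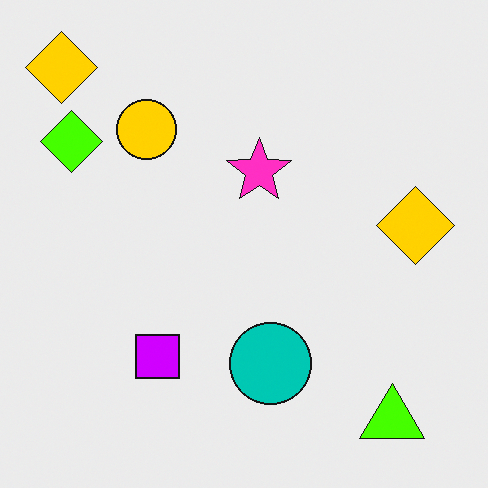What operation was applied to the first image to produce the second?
It was heavily oversaturated.

All colors are more vivid — a global saturation change.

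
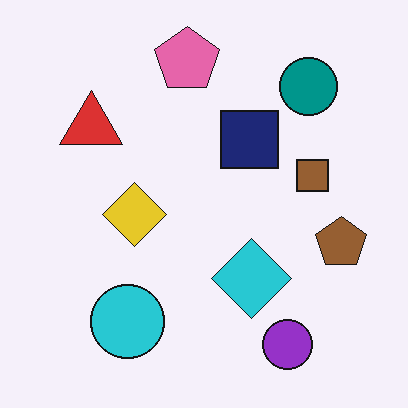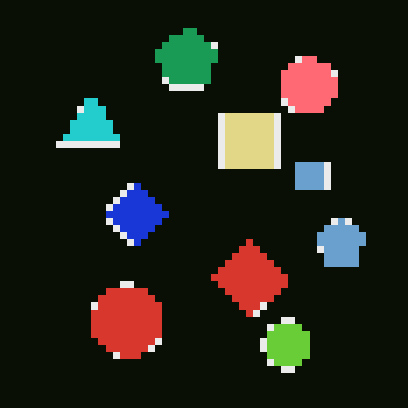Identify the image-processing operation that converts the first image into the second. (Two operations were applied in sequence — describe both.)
The second image is the first color-inverted (negative), then moderately pixelated.

The light background has become dark and every shape's color is its complement — a photographic negative. Shapes are reduced to large square blocks; fine edges and outlines are lost — a downscale-then-upscale (mosaic) effect.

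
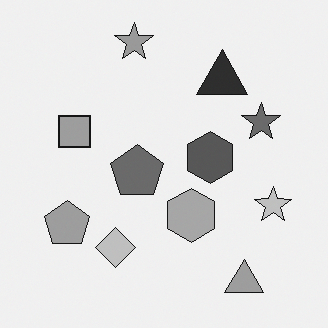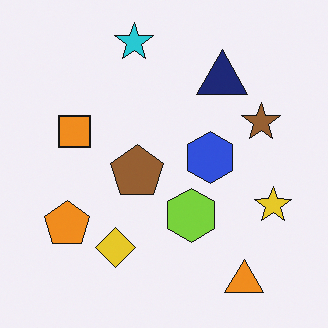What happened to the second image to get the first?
The first image is the second converted to grayscale.

All color is removed — every shape is now a shade of grey.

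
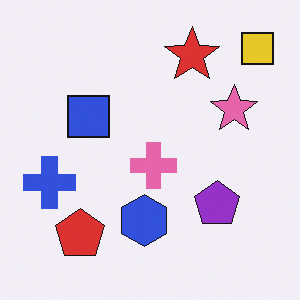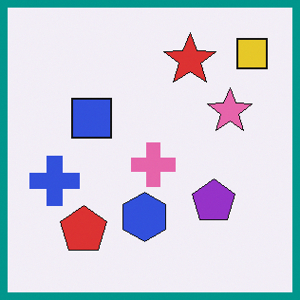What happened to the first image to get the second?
The image was framed with a teal border.

A solid teal frame runs around the edge of the second image, with the content slightly shrunk inside it.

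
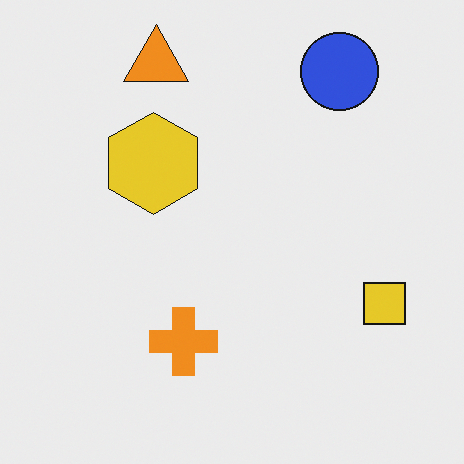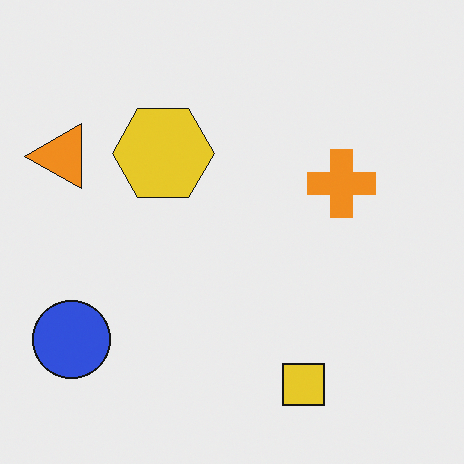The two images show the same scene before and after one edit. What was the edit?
The image was transposed (reflected across the top-left ↔ bottom-right diagonal).

Shapes have swapped their row and column positions — what was in the top-right is now in the bottom-left — a diagonal reflection.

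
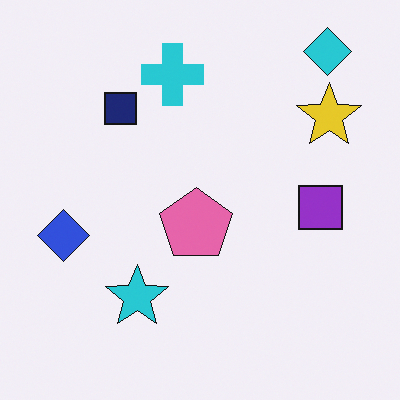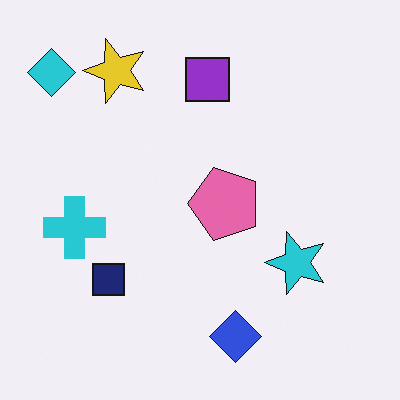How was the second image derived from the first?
The transformation is: rotated 90° counter-clockwise.

The cyan diamond sits in the top-right of the first image and the top-left of the second — consistent with a whole-image 90° counter-clockwise rotation.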